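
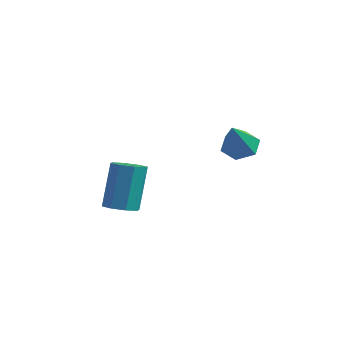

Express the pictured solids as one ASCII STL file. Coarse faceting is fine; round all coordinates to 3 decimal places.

solid 
facet normal 0.088 -0.355 -0.931
outer loop
vertex -1.895 -1.322 -2.018
vertex -2.486 -0.912 -2.23
vertex -1.745 -0.8 -2.203
endloop
endfacet
facet normal 0.961 -0.215 0.173
outer loop
vertex -1.895 -1.322 -2.018
vertex -1.745 -0.8 -2.203
vertex -2.083 -0.557 -0.017
endloop
endfacet
facet normal 0.961 -0.215 0.173
outer loop
vertex -2.083 -0.557 -0.017
vertex -1.745 -0.8 -2.203
vertex -1.933 -0.035 -0.203
endloop
endfacet
facet normal -0.088 0.357 0.930
outer loop
vertex -2.083 -0.557 -0.017
vertex -1.933 -0.035 -0.203
vertex -2.674 -0.148 -0.23
endloop
endfacet
facet normal 0.088 -0.357 -0.930
outer loop
vertex -1.745 -0.8 -2.203
vertex -2.486 -0.912 -2.23
vertex -2.029 -0.344 -2.405
endloop
endfacet
facet normal 0.865 0.491 -0.107
outer loop
vertex -1.745 -0.8 -2.203
vertex -2.029 -0.344 -2.405
vertex -1.933 -0.035 -0.203
endloop
endfacet
facet normal 0.864 0.491 -0.107
outer loop
vertex -1.933 -0.035 -0.203
vertex -2.029 -0.344 -2.405
vertex -2.217 0.421 -0.404
endloop
endfacet
facet normal -0.088 0.355 0.931
outer loop
vertex -1.933 -0.035 -0.203
vertex -2.217 0.421 -0.404
vertex -2.674 -0.148 -0.23
endloop
endfacet
facet normal 0.087 -0.357 -0.930
outer loop
vertex -2.029 -0.344 -2.405
vertex -2.486 -0.912 -2.23
vertex -2.581 -0.221 -2.504
endloop
endfacet
facet normal 0.261 0.910 -0.323
outer loop
vertex -2.029 -0.344 -2.405
vertex -2.581 -0.221 -2.504
vertex -2.217 0.421 -0.404
endloop
endfacet
facet normal 0.261 0.910 -0.323
outer loop
vertex -2.217 0.421 -0.404
vertex -2.581 -0.221 -2.504
vertex -2.769 0.544 -0.503
endloop
endfacet
facet normal -0.088 0.355 0.931
outer loop
vertex -2.217 0.421 -0.404
vertex -2.769 0.544 -0.503
vertex -2.674 -0.148 -0.23
endloop
endfacet
facet normal 0.088 -0.357 -0.930
outer loop
vertex -2.581 -0.221 -2.504
vertex -2.486 -0.912 -2.23
vertex -3.077 -0.503 -2.443
endloop
endfacet
facet normal -0.495 0.795 -0.350
outer loop
vertex -2.581 -0.221 -2.504
vertex -3.077 -0.503 -2.443
vertex -2.769 0.544 -0.503
endloop
endfacet
facet normal -0.495 0.795 -0.350
outer loop
vertex -2.769 0.544 -0.503
vertex -3.077 -0.503 -2.443
vertex -3.265 0.262 -0.442
endloop
endfacet
facet normal -0.087 0.355 0.931
outer loop
vertex -2.769 0.544 -0.503
vertex -3.265 0.262 -0.442
vertex -2.674 -0.148 -0.23
endloop
endfacet
facet normal 0.088 -0.357 -0.930
outer loop
vertex -3.077 -0.503 -2.443
vertex -2.486 -0.912 -2.23
vertex -3.227 -1.025 -2.257
endloop
endfacet
facet normal -0.961 0.215 -0.172
outer loop
vertex -3.077 -0.503 -2.443
vertex -3.227 -1.025 -2.257
vertex -3.265 0.262 -0.442
endloop
endfacet
facet normal -0.961 0.215 -0.173
outer loop
vertex -3.265 0.262 -0.442
vertex -3.227 -1.025 -2.257
vertex -3.415 -0.26 -0.257
endloop
endfacet
facet normal -0.088 0.355 0.931
outer loop
vertex -3.265 0.262 -0.442
vertex -3.415 -0.26 -0.257
vertex -2.674 -0.148 -0.23
endloop
endfacet
facet normal 0.088 -0.355 -0.931
outer loop
vertex -3.227 -1.025 -2.257
vertex -2.486 -0.912 -2.23
vertex -2.943 -1.481 -2.056
endloop
endfacet
facet normal -0.864 -0.491 0.107
outer loop
vertex -3.227 -1.025 -2.257
vertex -2.943 -1.481 -2.056
vertex -3.415 -0.26 -0.257
endloop
endfacet
facet normal -0.864 -0.491 0.107
outer loop
vertex -3.415 -0.26 -0.257
vertex -2.943 -1.481 -2.056
vertex -3.131 -0.716 -0.055
endloop
endfacet
facet normal -0.088 0.357 0.930
outer loop
vertex -3.415 -0.26 -0.257
vertex -3.131 -0.716 -0.055
vertex -2.674 -0.148 -0.23
endloop
endfacet
facet normal 0.088 -0.355 -0.931
outer loop
vertex -2.943 -1.481 -2.056
vertex -2.486 -0.912 -2.23
vertex -2.391 -1.604 -1.957
endloop
endfacet
facet normal -0.261 -0.910 0.323
outer loop
vertex -2.943 -1.481 -2.056
vertex -2.391 -1.604 -1.957
vertex -3.131 -0.716 -0.055
endloop
endfacet
facet normal -0.261 -0.910 0.323
outer loop
vertex -3.131 -0.716 -0.055
vertex -2.391 -1.604 -1.957
vertex -2.579 -0.839 0.044
endloop
endfacet
facet normal -0.087 0.357 0.930
outer loop
vertex -3.131 -0.716 -0.055
vertex -2.579 -0.839 0.044
vertex -2.674 -0.148 -0.23
endloop
endfacet
facet normal 0.087 -0.355 -0.931
outer loop
vertex -2.391 -1.604 -1.957
vertex -2.486 -0.912 -2.23
vertex -1.895 -1.322 -2.018
endloop
endfacet
facet normal 0.495 -0.795 0.350
outer loop
vertex -2.391 -1.604 -1.957
vertex -1.895 -1.322 -2.018
vertex -2.579 -0.839 0.044
endloop
endfacet
facet normal 0.495 -0.795 0.350
outer loop
vertex -2.579 -0.839 0.044
vertex -1.895 -1.322 -2.018
vertex -2.083 -0.557 -0.017
endloop
endfacet
facet normal -0.088 0.357 0.930
outer loop
vertex -2.579 -0.839 0.044
vertex -2.083 -0.557 -0.017
vertex -2.674 -0.148 -0.23
endloop
endfacet
facet normal -0.217 0.599 -0.771
outer loop
vertex 2.894 0.39 1.688
vertex 2.167 0.443 1.934
vertex 2.694 0.949 2.179
endloop
endfacet
facet normal 0.957 0.107 0.269
outer loop
vertex 2.894 0.39 1.688
vertex 2.694 0.949 2.179
vertex 2.553 -0.623 3.306
endloop
endfacet
facet normal -0.217 0.599 -0.771
outer loop
vertex 2.694 0.949 2.179
vertex 2.167 0.443 1.934
vertex 1.966 1.002 2.425
endloop
endfacet
facet normal 0.305 0.537 0.787
outer loop
vertex 2.694 0.949 2.179
vertex 1.966 1.002 2.425
vertex 2.553 -0.623 3.306
endloop
endfacet
facet normal -0.217 0.599 -0.771
outer loop
vertex 1.966 1.002 2.425
vertex 2.167 0.443 1.934
vertex 1.439 0.497 2.181
endloop
endfacet
facet normal -0.575 0.219 0.788
outer loop
vertex 1.966 1.002 2.425
vertex 1.439 0.497 2.181
vertex 2.553 -0.623 3.306
endloop
endfacet
facet normal -0.217 0.599 -0.771
outer loop
vertex 1.439 0.497 2.181
vertex 2.167 0.443 1.934
vertex 1.639 -0.062 1.69
endloop
endfacet
facet normal -0.805 -0.527 0.272
outer loop
vertex 1.439 0.497 2.181
vertex 1.639 -0.062 1.69
vertex 2.553 -0.623 3.306
endloop
endfacet
facet normal -0.218 0.600 -0.770
outer loop
vertex 1.639 -0.062 1.69
vertex 2.167 0.443 1.934
vertex 2.367 -0.115 1.443
endloop
endfacet
facet normal -0.153 -0.957 -0.246
outer loop
vertex 1.639 -0.062 1.69
vertex 2.367 -0.115 1.443
vertex 2.553 -0.623 3.306
endloop
endfacet
facet normal -0.217 0.600 -0.770
outer loop
vertex 2.367 -0.115 1.443
vertex 2.167 0.443 1.934
vertex 2.894 0.39 1.688
endloop
endfacet
facet normal 0.728 -0.640 -0.247
outer loop
vertex 2.367 -0.115 1.443
vertex 2.894 0.39 1.688
vertex 2.553 -0.623 3.306
endloop
endfacet

endsolid


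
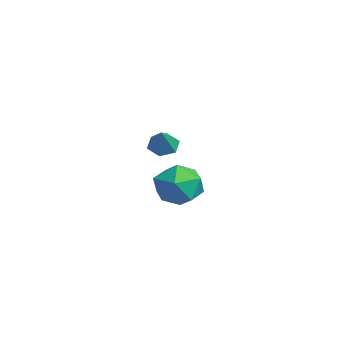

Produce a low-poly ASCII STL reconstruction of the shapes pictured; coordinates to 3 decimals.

solid 
facet normal -0.644 0.230 -0.730
outer loop
vertex 1.614 0.369 -0.575
vertex 1.237 0.617 -0.164
vertex 1.664 0.96 -0.433
endloop
endfacet
facet normal 0.957 -0.011 -0.291
outer loop
vertex 1.614 0.369 -0.575
vertex 1.664 0.96 -0.433
vertex 2.003 0.343 0.704
endloop
endfacet
facet normal -0.644 0.230 -0.730
outer loop
vertex 1.664 0.96 -0.433
vertex 1.237 0.617 -0.164
vertex 1.287 1.208 -0.022
endloop
endfacet
facet normal 0.674 0.715 0.187
outer loop
vertex 1.664 0.96 -0.433
vertex 1.287 1.208 -0.022
vertex 2.003 0.343 0.704
endloop
endfacet
facet normal -0.643 0.230 -0.730
outer loop
vertex 1.287 1.208 -0.022
vertex 1.237 0.617 -0.164
vertex 0.86 0.864 0.246
endloop
endfacet
facet normal -0.023 0.632 0.775
outer loop
vertex 1.287 1.208 -0.022
vertex 0.86 0.864 0.246
vertex 2.003 0.343 0.704
endloop
endfacet
facet normal -0.643 0.230 -0.730
outer loop
vertex 0.86 0.864 0.246
vertex 1.237 0.617 -0.164
vertex 0.81 0.273 0.104
endloop
endfacet
facet normal -0.434 -0.176 0.884
outer loop
vertex 0.86 0.864 0.246
vertex 0.81 0.273 0.104
vertex 2.003 0.343 0.704
endloop
endfacet
facet normal -0.644 0.231 -0.730
outer loop
vertex 0.81 0.273 0.104
vertex 1.237 0.617 -0.164
vertex 1.187 0.025 -0.307
endloop
endfacet
facet normal -0.151 -0.902 0.405
outer loop
vertex 0.81 0.273 0.104
vertex 1.187 0.025 -0.307
vertex 2.003 0.343 0.704
endloop
endfacet
facet normal -0.644 0.231 -0.730
outer loop
vertex 1.187 0.025 -0.307
vertex 1.237 0.617 -0.164
vertex 1.614 0.369 -0.575
endloop
endfacet
facet normal 0.545 -0.818 -0.182
outer loop
vertex 1.187 0.025 -0.307
vertex 1.614 0.369 -0.575
vertex 2.003 0.343 0.704
endloop
endfacet
facet normal -0.514 0.849 -0.121
outer loop
vertex -3.282 3.429 -4.413
vertex -4.271 2.829 -4.421
vertex -3.845 3.229 -3.423
endloop
endfacet
facet normal 0.087 0.966 0.245
outer loop
vertex -3.282 3.429 -4.413
vertex -3.845 3.229 -3.423
vertex -2.693 3.135 -3.463
endloop
endfacet
facet normal 0.636 0.755 -0.161
outer loop
vertex -3.282 3.429 -4.413
vertex -2.693 3.135 -3.463
vertex -2.407 2.676 -4.485
endloop
endfacet
facet normal 0.373 0.508 -0.777
outer loop
vertex -3.282 3.429 -4.413
vertex -2.407 2.676 -4.485
vertex -3.382 2.487 -5.077
endloop
endfacet
facet normal -0.337 0.566 -0.752
outer loop
vertex -3.282 3.429 -4.413
vertex -3.382 2.487 -5.077
vertex -4.271 2.829 -4.421
endloop
endfacet
facet normal 0.074 0.555 0.828
outer loop
vertex -2.693 3.135 -3.463
vertex -3.845 3.229 -3.423
vertex -3.318 2.353 -2.883
endloop
endfacet
facet normal -0.900 0.367 0.237
outer loop
vertex -3.845 3.229 -3.423
vertex -4.271 2.829 -4.421
vertex -4.293 2.164 -3.475
endloop
endfacet
facet normal -0.614 -0.091 -0.784
outer loop
vertex -4.271 2.829 -4.421
vertex -3.382 2.487 -5.077
vertex -4.007 1.705 -4.497
endloop
endfacet
facet normal 0.536 -0.185 -0.824
outer loop
vertex -3.382 2.487 -5.077
vertex -2.407 2.676 -4.485
vertex -2.855 1.611 -4.537
endloop
endfacet
facet normal 0.961 0.214 0.173
outer loop
vertex -2.407 2.676 -4.485
vertex -2.693 3.135 -3.463
vertex -2.429 2.011 -3.539
endloop
endfacet
facet normal -0.373 -0.508 0.777
outer loop
vertex -3.418 1.411 -3.547
vertex -3.318 2.353 -2.883
vertex -4.293 2.164 -3.475
endloop
endfacet
facet normal -0.636 -0.755 0.161
outer loop
vertex -3.418 1.411 -3.547
vertex -4.293 2.164 -3.475
vertex -4.007 1.705 -4.497
endloop
endfacet
facet normal -0.087 -0.966 -0.245
outer loop
vertex -3.418 1.411 -3.547
vertex -4.007 1.705 -4.497
vertex -2.855 1.611 -4.537
endloop
endfacet
facet normal 0.514 -0.849 0.121
outer loop
vertex -3.418 1.411 -3.547
vertex -2.855 1.611 -4.537
vertex -2.429 2.011 -3.539
endloop
endfacet
facet normal 0.337 -0.566 0.752
outer loop
vertex -3.418 1.411 -3.547
vertex -2.429 2.011 -3.539
vertex -3.318 2.353 -2.883
endloop
endfacet
facet normal -0.536 0.185 0.824
outer loop
vertex -4.293 2.164 -3.475
vertex -3.318 2.353 -2.883
vertex -3.845 3.229 -3.423
endloop
endfacet
facet normal -0.961 -0.214 -0.173
outer loop
vertex -4.007 1.705 -4.497
vertex -4.293 2.164 -3.475
vertex -4.271 2.829 -4.421
endloop
endfacet
facet normal -0.074 -0.555 -0.828
outer loop
vertex -2.855 1.611 -4.537
vertex -4.007 1.705 -4.497
vertex -3.382 2.487 -5.077
endloop
endfacet
facet normal 0.900 -0.367 -0.237
outer loop
vertex -2.429 2.011 -3.539
vertex -2.855 1.611 -4.537
vertex -2.407 2.676 -4.485
endloop
endfacet
facet normal 0.614 0.091 0.784
outer loop
vertex -3.318 2.353 -2.883
vertex -2.429 2.011 -3.539
vertex -2.693 3.135 -3.463
endloop
endfacet

endsolid


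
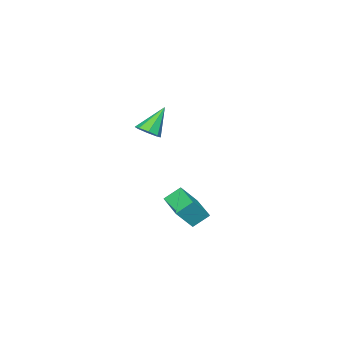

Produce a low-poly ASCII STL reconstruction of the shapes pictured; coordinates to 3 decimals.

solid 
facet normal 0.573 -0.139 -0.808
outer loop
vertex 4.234 2.127 3.074
vertex 3.663 2.196 2.657
vertex 4.146 2.642 2.923
endloop
endfacet
facet normal 0.557 0.320 0.766
outer loop
vertex 4.234 2.127 3.074
vertex 4.146 2.642 2.923
vertex 2.637 2.444 4.103
endloop
endfacet
facet normal 0.573 -0.139 -0.808
outer loop
vertex 4.146 2.642 2.923
vertex 3.663 2.196 2.657
vertex 3.776 2.895 2.617
endloop
endfacet
facet normal 0.230 0.868 0.440
outer loop
vertex 4.146 2.642 2.923
vertex 3.776 2.895 2.617
vertex 2.637 2.444 4.103
endloop
endfacet
facet normal 0.573 -0.139 -0.808
outer loop
vertex 3.776 2.895 2.617
vertex 3.663 2.196 2.657
vertex 3.339 2.739 2.334
endloop
endfacet
facet normal -0.347 0.938 0.019
outer loop
vertex 3.776 2.895 2.617
vertex 3.339 2.739 2.334
vertex 2.637 2.444 4.103
endloop
endfacet
facet normal 0.573 -0.138 -0.808
outer loop
vertex 3.339 2.739 2.334
vertex 3.663 2.196 2.657
vertex 3.092 2.264 2.24
endloop
endfacet
facet normal -0.837 0.485 -0.251
outer loop
vertex 3.339 2.739 2.334
vertex 3.092 2.264 2.24
vertex 2.637 2.444 4.103
endloop
endfacet
facet normal 0.573 -0.140 -0.807
outer loop
vertex 3.092 2.264 2.24
vertex 3.663 2.196 2.657
vertex 3.179 1.749 2.391
endloop
endfacet
facet normal -0.952 -0.223 -0.211
outer loop
vertex 3.092 2.264 2.24
vertex 3.179 1.749 2.391
vertex 2.637 2.444 4.103
endloop
endfacet
facet normal 0.572 -0.139 -0.808
outer loop
vertex 3.179 1.749 2.391
vertex 3.663 2.196 2.657
vertex 3.55 1.496 2.697
endloop
endfacet
facet normal -0.623 -0.773 0.117
outer loop
vertex 3.179 1.749 2.391
vertex 3.55 1.496 2.697
vertex 2.637 2.444 4.103
endloop
endfacet
facet normal 0.574 -0.139 -0.807
outer loop
vertex 3.55 1.496 2.697
vertex 3.663 2.196 2.657
vertex 3.986 1.653 2.98
endloop
endfacet
facet normal -0.046 -0.842 0.538
outer loop
vertex 3.55 1.496 2.697
vertex 3.986 1.653 2.98
vertex 2.637 2.444 4.103
endloop
endfacet
facet normal 0.573 -0.140 -0.808
outer loop
vertex 3.986 1.653 2.98
vertex 3.663 2.196 2.657
vertex 4.234 2.127 3.074
endloop
endfacet
facet normal 0.442 -0.391 0.807
outer loop
vertex 3.986 1.653 2.98
vertex 4.234 2.127 3.074
vertex 2.637 2.444 4.103
endloop
endfacet
facet normal -0.583 0.508 0.634
outer loop
vertex 0.871 2.057 -1.996
vertex 1.845 3.593 -2.332
vertex -0.064 2.401 -3.131
endloop
endfacet
facet normal -0.526 -0.831 0.182
outer loop
vertex 0.595 1.827 -3.848
vertex 0.871 2.057 -1.996
vertex -0.064 2.401 -3.131
endloop
endfacet
facet normal -0.583 0.508 0.634
outer loop
vertex -0.064 2.401 -3.131
vertex 1.845 3.593 -2.332
vertex 0.91 3.938 -3.467
endloop
endfacet
facet normal -0.619 0.228 -0.752
outer loop
vertex 0.91 3.938 -3.467
vertex 0.595 1.827 -3.848
vertex -0.064 2.401 -3.131
endloop
endfacet
facet normal 0.619 -0.228 0.752
outer loop
vertex 0.871 2.057 -1.996
vertex 2.504 3.019 -3.049
vertex 1.845 3.593 -2.332
endloop
endfacet
facet normal -0.527 -0.830 0.182
outer loop
vertex 1.53 1.482 -2.713
vertex 0.871 2.057 -1.996
vertex 0.595 1.827 -3.848
endloop
endfacet
facet normal 0.619 -0.228 0.752
outer loop
vertex 1.53 1.482 -2.713
vertex 2.504 3.019 -3.049
vertex 0.871 2.057 -1.996
endloop
endfacet
facet normal 0.526 0.831 -0.181
outer loop
vertex 1.845 3.593 -2.332
vertex 2.504 3.019 -3.049
vertex 0.91 3.938 -3.467
endloop
endfacet
facet normal -0.619 0.228 -0.752
outer loop
vertex 1.569 3.363 -4.184
vertex 0.595 1.827 -3.848
vertex 0.91 3.938 -3.467
endloop
endfacet
facet normal 0.527 0.830 -0.182
outer loop
vertex 0.91 3.938 -3.467
vertex 2.504 3.019 -3.049
vertex 1.569 3.363 -4.184
endloop
endfacet
facet normal 0.583 -0.508 -0.634
outer loop
vertex 1.569 3.363 -4.184
vertex 1.53 1.482 -2.713
vertex 0.595 1.827 -3.848
endloop
endfacet
facet normal 0.583 -0.508 -0.634
outer loop
vertex 2.504 3.019 -3.049
vertex 1.53 1.482 -2.713
vertex 1.569 3.363 -4.184
endloop
endfacet

endsolid


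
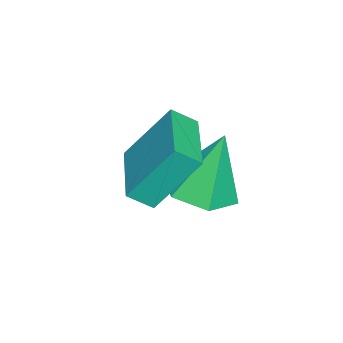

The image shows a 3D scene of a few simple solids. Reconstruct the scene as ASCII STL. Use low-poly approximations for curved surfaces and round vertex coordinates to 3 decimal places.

solid 
facet normal 0.145 -0.247 -0.958
outer loop
vertex -0.821 -3.031 0.125
vertex -1.714 -2.525 -0.14
vertex -0.791 -2.004 -0.135
endloop
endfacet
facet normal 0.853 0.105 0.512
outer loop
vertex -0.821 -3.031 0.125
vertex -0.791 -2.004 -0.135
vertex -2.026 -1.995 1.92
endloop
endfacet
facet normal 0.144 -0.247 -0.958
outer loop
vertex -0.791 -2.004 -0.135
vertex -1.714 -2.525 -0.14
vertex -1.685 -1.498 -0.4
endloop
endfacet
facet normal 0.420 0.873 0.249
outer loop
vertex -0.791 -2.004 -0.135
vertex -1.685 -1.498 -0.4
vertex -2.026 -1.995 1.92
endloop
endfacet
facet normal 0.145 -0.247 -0.958
outer loop
vertex -1.685 -1.498 -0.4
vertex -1.714 -2.525 -0.14
vertex -2.607 -2.02 -0.405
endloop
endfacet
facet normal -0.490 0.864 0.113
outer loop
vertex -1.685 -1.498 -0.4
vertex -2.607 -2.02 -0.405
vertex -2.026 -1.995 1.92
endloop
endfacet
facet normal 0.145 -0.247 -0.958
outer loop
vertex -2.607 -2.02 -0.405
vertex -1.714 -2.525 -0.14
vertex -2.637 -3.047 -0.145
endloop
endfacet
facet normal -0.967 0.089 0.241
outer loop
vertex -2.607 -2.02 -0.405
vertex -2.637 -3.047 -0.145
vertex -2.026 -1.995 1.92
endloop
endfacet
facet normal 0.145 -0.247 -0.958
outer loop
vertex -2.637 -3.047 -0.145
vertex -1.714 -2.525 -0.14
vertex -1.744 -3.553 0.12
endloop
endfacet
facet normal -0.534 -0.679 0.504
outer loop
vertex -2.637 -3.047 -0.145
vertex -1.744 -3.553 0.12
vertex -2.026 -1.995 1.92
endloop
endfacet
facet normal 0.145 -0.247 -0.958
outer loop
vertex -1.744 -3.553 0.12
vertex -1.714 -2.525 -0.14
vertex -0.821 -3.031 0.125
endloop
endfacet
facet normal 0.376 -0.671 0.639
outer loop
vertex -1.744 -3.553 0.12
vertex -0.821 -3.031 0.125
vertex -2.026 -1.995 1.92
endloop
endfacet
facet normal -0.929 -0.370 0.001
outer loop
vertex -0.75 -3.011 3.579
vertex -1.0 -2.385 3.094
vertex -0.317 -4.102 1.948
endloop
endfacet
facet normal 0.301 -0.754 0.584
outer loop
vertex 1.56 -3.355 1.946
vertex -0.75 -3.011 3.579
vertex -0.317 -4.102 1.948
endloop
endfacet
facet normal -0.929 -0.370 0.001
outer loop
vertex -0.317 -4.102 1.948
vertex -1.0 -2.385 3.094
vertex -0.567 -3.477 1.463
endloop
endfacet
facet normal 0.215 -0.543 -0.811
outer loop
vertex -0.567 -3.477 1.463
vertex 1.56 -3.355 1.946
vertex -0.317 -4.102 1.948
endloop
endfacet
facet normal -0.215 0.543 0.812
outer loop
vertex -0.75 -3.011 3.579
vertex 0.877 -1.638 3.092
vertex -1.0 -2.385 3.094
endloop
endfacet
facet normal 0.301 -0.754 0.584
outer loop
vertex 1.127 -2.263 3.577
vertex -0.75 -3.011 3.579
vertex 1.56 -3.355 1.946
endloop
endfacet
facet normal -0.216 0.543 0.811
outer loop
vertex 1.127 -2.263 3.577
vertex 0.877 -1.638 3.092
vertex -0.75 -3.011 3.579
endloop
endfacet
facet normal -0.301 0.754 -0.584
outer loop
vertex -1.0 -2.385 3.094
vertex 0.877 -1.638 3.092
vertex -0.567 -3.477 1.463
endloop
endfacet
facet normal 0.215 -0.543 -0.812
outer loop
vertex 1.31 -2.729 1.461
vertex 1.56 -3.355 1.946
vertex -0.567 -3.477 1.463
endloop
endfacet
facet normal -0.301 0.754 -0.584
outer loop
vertex -0.567 -3.477 1.463
vertex 0.877 -1.638 3.092
vertex 1.31 -2.729 1.461
endloop
endfacet
facet normal 0.929 0.370 -0.001
outer loop
vertex 1.31 -2.729 1.461
vertex 1.127 -2.263 3.577
vertex 1.56 -3.355 1.946
endloop
endfacet
facet normal 0.929 0.371 -0.001
outer loop
vertex 0.877 -1.638 3.092
vertex 1.127 -2.263 3.577
vertex 1.31 -2.729 1.461
endloop
endfacet

endsolid


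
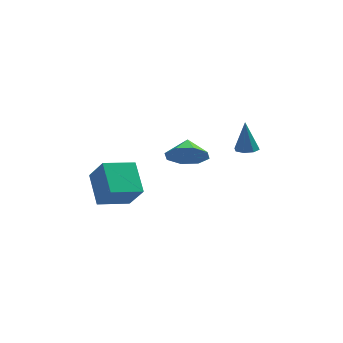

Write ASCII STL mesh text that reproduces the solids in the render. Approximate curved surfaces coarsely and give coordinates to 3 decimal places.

solid 
facet normal -0.363 0.435 -0.824
outer loop
vertex -3.799 4.872 -2.988
vertex -2.243 5.318 -3.438
vertex -3.614 3.315 -3.892
endloop
endfacet
facet normal -0.926 -0.265 0.268
outer loop
vertex -3.037 2.622 -2.582
vertex -3.799 4.872 -2.988
vertex -3.614 3.315 -3.892
endloop
endfacet
facet normal -0.363 0.435 -0.824
outer loop
vertex -3.614 3.315 -3.892
vertex -2.243 5.318 -3.438
vertex -2.058 3.761 -4.342
endloop
endfacet
facet normal 0.102 -0.860 -0.500
outer loop
vertex -2.058 3.761 -4.342
vertex -3.037 2.622 -2.582
vertex -3.614 3.315 -3.892
endloop
endfacet
facet normal -0.102 0.860 0.500
outer loop
vertex -3.799 4.872 -2.988
vertex -1.666 4.625 -2.128
vertex -2.243 5.318 -3.438
endloop
endfacet
facet normal -0.926 -0.265 0.268
outer loop
vertex -3.222 4.179 -1.678
vertex -3.799 4.872 -2.988
vertex -3.037 2.622 -2.582
endloop
endfacet
facet normal -0.102 0.860 0.500
outer loop
vertex -3.222 4.179 -1.678
vertex -1.666 4.625 -2.128
vertex -3.799 4.872 -2.988
endloop
endfacet
facet normal 0.926 0.265 -0.268
outer loop
vertex -2.243 5.318 -3.438
vertex -1.666 4.625 -2.128
vertex -2.058 3.761 -4.342
endloop
endfacet
facet normal 0.102 -0.860 -0.500
outer loop
vertex -1.481 3.068 -3.032
vertex -3.037 2.622 -2.582
vertex -2.058 3.761 -4.342
endloop
endfacet
facet normal 0.926 0.265 -0.268
outer loop
vertex -2.058 3.761 -4.342
vertex -1.666 4.625 -2.128
vertex -1.481 3.068 -3.032
endloop
endfacet
facet normal 0.363 -0.435 0.824
outer loop
vertex -1.481 3.068 -3.032
vertex -3.222 4.179 -1.678
vertex -3.037 2.622 -2.582
endloop
endfacet
facet normal 0.363 -0.435 0.824
outer loop
vertex -1.666 4.625 -2.128
vertex -3.222 4.179 -1.678
vertex -1.481 3.068 -3.032
endloop
endfacet
facet normal 0.024 -0.251 -0.968
outer loop
vertex 3.815 2.852 -0.499
vertex 3.28 3.089 -0.574
vertex 3.834 3.289 -0.612
endloop
endfacet
facet normal 0.937 0.048 0.345
outer loop
vertex 3.815 2.852 -0.499
vertex 3.834 3.289 -0.612
vertex 3.24 3.491 0.974
endloop
endfacet
facet normal 0.024 -0.250 -0.968
outer loop
vertex 3.834 3.289 -0.612
vertex 3.28 3.089 -0.574
vertex 3.529 3.609 -0.702
endloop
endfacet
facet normal 0.689 0.704 0.168
outer loop
vertex 3.834 3.289 -0.612
vertex 3.529 3.609 -0.702
vertex 3.24 3.491 0.974
endloop
endfacet
facet normal 0.025 -0.250 -0.968
outer loop
vertex 3.529 3.609 -0.702
vertex 3.28 3.089 -0.574
vertex 3.078 3.625 -0.718
endloop
endfacet
facet normal 0.033 0.997 0.076
outer loop
vertex 3.529 3.609 -0.702
vertex 3.078 3.625 -0.718
vertex 3.24 3.491 0.974
endloop
endfacet
facet normal 0.024 -0.251 -0.968
outer loop
vertex 3.078 3.625 -0.718
vertex 3.28 3.089 -0.574
vertex 2.745 3.327 -0.649
endloop
endfacet
facet normal -0.648 0.752 0.122
outer loop
vertex 3.078 3.625 -0.718
vertex 2.745 3.327 -0.649
vertex 3.24 3.491 0.974
endloop
endfacet
facet normal 0.025 -0.249 -0.968
outer loop
vertex 2.745 3.327 -0.649
vertex 3.28 3.089 -0.574
vertex 2.726 2.89 -0.537
endloop
endfacet
facet normal -0.953 0.113 0.279
outer loop
vertex 2.745 3.327 -0.649
vertex 2.726 2.89 -0.537
vertex 3.24 3.491 0.974
endloop
endfacet
facet normal 0.025 -0.251 -0.968
outer loop
vertex 2.726 2.89 -0.537
vertex 3.28 3.089 -0.574
vertex 3.031 2.57 -0.446
endloop
endfacet
facet normal -0.705 -0.543 0.456
outer loop
vertex 2.726 2.89 -0.537
vertex 3.031 2.57 -0.446
vertex 3.24 3.491 0.974
endloop
endfacet
facet normal 0.025 -0.251 -0.968
outer loop
vertex 3.031 2.57 -0.446
vertex 3.28 3.089 -0.574
vertex 3.482 2.554 -0.43
endloop
endfacet
facet normal -0.049 -0.835 0.549
outer loop
vertex 3.031 2.57 -0.446
vertex 3.482 2.554 -0.43
vertex 3.24 3.491 0.974
endloop
endfacet
facet normal 0.024 -0.251 -0.968
outer loop
vertex 3.482 2.554 -0.43
vertex 3.28 3.089 -0.574
vertex 3.815 2.852 -0.499
endloop
endfacet
facet normal 0.632 -0.590 0.503
outer loop
vertex 3.482 2.554 -0.43
vertex 3.815 2.852 -0.499
vertex 3.24 3.491 0.974
endloop
endfacet
facet normal -0.149 -0.874 -0.462
outer loop
vertex 0.827 1.67 -0.29
vertex 0.265 1.343 0.509
vertex 0.062 1.842 -0.369
endloop
endfacet
facet normal 0.239 0.917 -0.320
outer loop
vertex 0.827 1.67 -0.29
vertex 0.062 1.842 -0.369
vertex 0.415 2.217 0.971
endloop
endfacet
facet normal -0.150 -0.874 -0.462
outer loop
vertex 0.062 1.842 -0.369
vertex 0.265 1.343 0.509
vertex -0.584 1.722 0.067
endloop
endfacet
facet normal -0.298 0.937 -0.184
outer loop
vertex 0.062 1.842 -0.369
vertex -0.584 1.722 0.067
vertex 0.415 2.217 0.971
endloop
endfacet
facet normal -0.149 -0.874 -0.463
outer loop
vertex -0.584 1.722 0.067
vertex 0.265 1.343 0.509
vertex -0.733 1.38 0.761
endloop
endfacet
facet normal -0.600 0.761 0.246
outer loop
vertex -0.584 1.722 0.067
vertex -0.733 1.38 0.761
vertex 0.415 2.217 0.971
endloop
endfacet
facet normal -0.149 -0.874 -0.462
outer loop
vertex -0.733 1.38 0.761
vertex 0.265 1.343 0.509
vertex -0.296 1.016 1.308
endloop
endfacet
facet normal -0.490 0.492 0.719
outer loop
vertex -0.733 1.38 0.761
vertex -0.296 1.016 1.308
vertex 0.415 2.217 0.971
endloop
endfacet
facet normal -0.149 -0.874 -0.463
outer loop
vertex -0.296 1.016 1.308
vertex 0.265 1.343 0.509
vertex 0.469 0.844 1.386
endloop
endfacet
facet normal -0.033 0.288 0.957
outer loop
vertex -0.296 1.016 1.308
vertex 0.469 0.844 1.386
vertex 0.415 2.217 0.971
endloop
endfacet
facet normal -0.149 -0.874 -0.463
outer loop
vertex 0.469 0.844 1.386
vertex 0.265 1.343 0.509
vertex 1.115 0.964 0.951
endloop
endfacet
facet normal 0.503 0.268 0.821
outer loop
vertex 0.469 0.844 1.386
vertex 1.115 0.964 0.951
vertex 0.415 2.217 0.971
endloop
endfacet
facet normal -0.150 -0.874 -0.462
outer loop
vertex 1.115 0.964 0.951
vertex 0.265 1.343 0.509
vertex 1.263 1.306 0.256
endloop
endfacet
facet normal 0.806 0.444 0.390
outer loop
vertex 1.115 0.964 0.951
vertex 1.263 1.306 0.256
vertex 0.415 2.217 0.971
endloop
endfacet
facet normal -0.150 -0.874 -0.463
outer loop
vertex 1.263 1.306 0.256
vertex 0.265 1.343 0.509
vertex 0.827 1.67 -0.29
endloop
endfacet
facet normal 0.697 0.713 -0.081
outer loop
vertex 1.263 1.306 0.256
vertex 0.827 1.67 -0.29
vertex 0.415 2.217 0.971
endloop
endfacet

endsolid


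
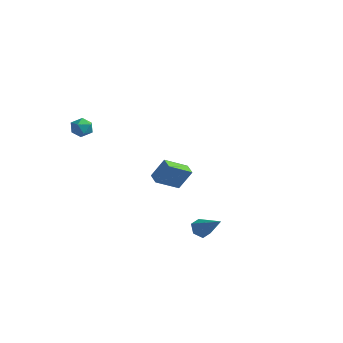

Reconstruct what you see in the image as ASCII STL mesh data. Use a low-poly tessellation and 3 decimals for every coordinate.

solid 
facet normal -0.412 -0.304 -0.859
outer loop
vertex -3.793 2.449 -3.624
vertex -4.494 2.824 -3.42
vertex -3.284 3.796 -4.345
endloop
endfacet
facet normal 0.854 -0.456 -0.249
outer loop
vertex -2.686 4.236 -3.1
vertex -3.793 2.449 -3.624
vertex -3.284 3.796 -4.345
endloop
endfacet
facet normal -0.412 -0.304 -0.859
outer loop
vertex -3.284 3.796 -4.345
vertex -4.494 2.824 -3.42
vertex -3.985 4.17 -4.141
endloop
endfacet
facet normal 0.316 0.837 -0.447
outer loop
vertex -3.985 4.17 -4.141
vertex -2.686 4.236 -3.1
vertex -3.284 3.796 -4.345
endloop
endfacet
facet normal -0.317 -0.836 0.448
outer loop
vertex -3.793 2.449 -3.624
vertex -3.896 3.264 -2.175
vertex -4.494 2.824 -3.42
endloop
endfacet
facet normal 0.854 -0.456 -0.249
outer loop
vertex -3.195 2.89 -2.379
vertex -3.793 2.449 -3.624
vertex -2.686 4.236 -3.1
endloop
endfacet
facet normal -0.316 -0.836 0.448
outer loop
vertex -3.195 2.89 -2.379
vertex -3.896 3.264 -2.175
vertex -3.793 2.449 -3.624
endloop
endfacet
facet normal -0.854 0.456 0.249
outer loop
vertex -4.494 2.824 -3.42
vertex -3.896 3.264 -2.175
vertex -3.985 4.17 -4.141
endloop
endfacet
facet normal 0.317 0.836 -0.448
outer loop
vertex -3.387 4.611 -2.896
vertex -2.686 4.236 -3.1
vertex -3.985 4.17 -4.141
endloop
endfacet
facet normal -0.854 0.456 0.249
outer loop
vertex -3.985 4.17 -4.141
vertex -3.896 3.264 -2.175
vertex -3.387 4.611 -2.896
endloop
endfacet
facet normal 0.413 0.304 0.859
outer loop
vertex -3.387 4.611 -2.896
vertex -3.195 2.89 -2.379
vertex -2.686 4.236 -3.1
endloop
endfacet
facet normal 0.412 0.304 0.859
outer loop
vertex -3.896 3.264 -2.175
vertex -3.195 2.89 -2.379
vertex -3.387 4.611 -2.896
endloop
endfacet
facet normal -0.826 0.050 -0.561
outer loop
vertex 3.05 -1.217 -4.509
vertex 2.717 -1.017 -4.001
vertex 3.003 -0.591 -4.384
endloop
endfacet
facet normal 0.782 0.178 -0.598
outer loop
vertex 3.05 -1.217 -4.509
vertex 3.003 -0.591 -4.384
vertex 4.163 -1.103 -3.019
endloop
endfacet
facet normal -0.826 0.050 -0.561
outer loop
vertex 3.003 -0.591 -4.384
vertex 2.717 -1.017 -4.001
vertex 2.67 -0.391 -3.876
endloop
endfacet
facet normal 0.454 0.889 -0.052
outer loop
vertex 3.003 -0.591 -4.384
vertex 2.67 -0.391 -3.876
vertex 4.163 -1.103 -3.019
endloop
endfacet
facet normal -0.827 0.050 -0.561
outer loop
vertex 2.67 -0.391 -3.876
vertex 2.717 -1.017 -4.001
vertex 2.384 -0.816 -3.492
endloop
endfacet
facet normal -0.077 0.697 0.713
outer loop
vertex 2.67 -0.391 -3.876
vertex 2.384 -0.816 -3.492
vertex 4.163 -1.103 -3.019
endloop
endfacet
facet normal -0.827 0.050 -0.561
outer loop
vertex 2.384 -0.816 -3.492
vertex 2.717 -1.017 -4.001
vertex 2.431 -1.442 -3.617
endloop
endfacet
facet normal -0.283 -0.208 0.936
outer loop
vertex 2.384 -0.816 -3.492
vertex 2.431 -1.442 -3.617
vertex 4.163 -1.103 -3.019
endloop
endfacet
facet normal -0.827 0.050 -0.561
outer loop
vertex 2.431 -1.442 -3.617
vertex 2.717 -1.017 -4.001
vertex 2.764 -1.643 -4.126
endloop
endfacet
facet normal 0.045 -0.919 0.392
outer loop
vertex 2.431 -1.442 -3.617
vertex 2.764 -1.643 -4.126
vertex 4.163 -1.103 -3.019
endloop
endfacet
facet normal -0.826 0.050 -0.561
outer loop
vertex 2.764 -1.643 -4.126
vertex 2.717 -1.017 -4.001
vertex 3.05 -1.217 -4.509
endloop
endfacet
facet normal 0.577 -0.725 -0.376
outer loop
vertex 2.764 -1.643 -4.126
vertex 3.05 -1.217 -4.509
vertex 4.163 -1.103 -3.019
endloop
endfacet
facet normal -0.391 0.920 0.014
outer loop
vertex -3.506 -3.09 1.933
vertex -3.814 -3.23 2.527
vertex -3.185 -2.963 2.523
endloop
endfacet
facet normal 0.236 0.915 -0.326
outer loop
vertex -3.506 -3.09 1.933
vertex -3.185 -2.963 2.523
vertex -2.842 -3.238 1.999
endloop
endfacet
facet normal 0.188 0.455 -0.870
outer loop
vertex -3.506 -3.09 1.933
vertex -2.842 -3.238 1.999
vertex -3.26 -3.675 1.68
endloop
endfacet
facet normal -0.469 0.177 -0.865
outer loop
vertex -3.506 -3.09 1.933
vertex -3.26 -3.675 1.68
vertex -3.86 -3.67 2.006
endloop
endfacet
facet normal -0.826 0.464 -0.319
outer loop
vertex -3.506 -3.09 1.933
vertex -3.86 -3.67 2.006
vertex -3.814 -3.23 2.527
endloop
endfacet
facet normal 0.731 0.670 0.127
outer loop
vertex -2.842 -3.238 1.999
vertex -3.185 -2.963 2.523
vertex -2.74 -3.47 2.634
endloop
endfacet
facet normal -0.283 0.678 0.678
outer loop
vertex -3.185 -2.963 2.523
vertex -3.814 -3.23 2.527
vertex -3.34 -3.465 2.96
endloop
endfacet
facet normal -0.989 -0.059 0.137
outer loop
vertex -3.814 -3.23 2.527
vertex -3.86 -3.67 2.006
vertex -3.758 -3.902 2.641
endloop
endfacet
facet normal -0.410 -0.523 -0.747
outer loop
vertex -3.86 -3.67 2.006
vertex -3.26 -3.675 1.68
vertex -3.415 -4.177 2.117
endloop
endfacet
facet normal 0.652 -0.074 -0.754
outer loop
vertex -3.26 -3.675 1.68
vertex -2.842 -3.238 1.999
vertex -2.786 -3.91 2.113
endloop
endfacet
facet normal 0.469 -0.177 0.865
outer loop
vertex -3.094 -4.05 2.707
vertex -2.74 -3.47 2.634
vertex -3.34 -3.465 2.96
endloop
endfacet
facet normal -0.188 -0.455 0.870
outer loop
vertex -3.094 -4.05 2.707
vertex -3.34 -3.465 2.96
vertex -3.758 -3.902 2.641
endloop
endfacet
facet normal -0.236 -0.915 0.326
outer loop
vertex -3.094 -4.05 2.707
vertex -3.758 -3.902 2.641
vertex -3.415 -4.177 2.117
endloop
endfacet
facet normal 0.391 -0.920 -0.014
outer loop
vertex -3.094 -4.05 2.707
vertex -3.415 -4.177 2.117
vertex -2.786 -3.91 2.113
endloop
endfacet
facet normal 0.826 -0.464 0.319
outer loop
vertex -3.094 -4.05 2.707
vertex -2.786 -3.91 2.113
vertex -2.74 -3.47 2.634
endloop
endfacet
facet normal 0.410 0.523 0.747
outer loop
vertex -3.34 -3.465 2.96
vertex -2.74 -3.47 2.634
vertex -3.185 -2.963 2.523
endloop
endfacet
facet normal -0.652 0.074 0.754
outer loop
vertex -3.758 -3.902 2.641
vertex -3.34 -3.465 2.96
vertex -3.814 -3.23 2.527
endloop
endfacet
facet normal -0.731 -0.670 -0.127
outer loop
vertex -3.415 -4.177 2.117
vertex -3.758 -3.902 2.641
vertex -3.86 -3.67 2.006
endloop
endfacet
facet normal 0.283 -0.678 -0.678
outer loop
vertex -2.786 -3.91 2.113
vertex -3.415 -4.177 2.117
vertex -3.26 -3.675 1.68
endloop
endfacet
facet normal 0.989 0.059 -0.137
outer loop
vertex -2.74 -3.47 2.634
vertex -2.786 -3.91 2.113
vertex -2.842 -3.238 1.999
endloop
endfacet

endsolid


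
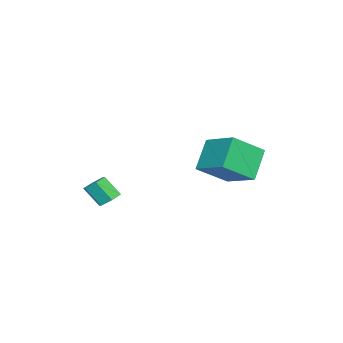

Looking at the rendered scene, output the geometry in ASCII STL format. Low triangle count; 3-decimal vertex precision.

solid 
facet normal -0.531 0.648 -0.546
outer loop
vertex -2.496 3.807 1.914
vertex -1.404 5.257 2.572
vertex -1.341 3.573 0.514
endloop
endfacet
facet normal -0.565 -0.751 -0.341
outer loop
vertex -0.316 2.323 1.568
vertex -2.496 3.807 1.914
vertex -1.341 3.573 0.514
endloop
endfacet
facet normal -0.531 0.648 -0.546
outer loop
vertex -1.341 3.573 0.514
vertex -1.404 5.257 2.572
vertex -0.249 5.023 1.172
endloop
endfacet
facet normal 0.631 -0.128 -0.765
outer loop
vertex -0.249 5.023 1.172
vertex -0.316 2.323 1.568
vertex -1.341 3.573 0.514
endloop
endfacet
facet normal -0.631 0.128 0.765
outer loop
vertex -2.496 3.807 1.914
vertex -0.379 4.007 3.626
vertex -1.404 5.257 2.572
endloop
endfacet
facet normal -0.565 -0.751 -0.341
outer loop
vertex -1.471 2.557 2.968
vertex -2.496 3.807 1.914
vertex -0.316 2.323 1.568
endloop
endfacet
facet normal -0.631 0.128 0.765
outer loop
vertex -1.471 2.557 2.968
vertex -0.379 4.007 3.626
vertex -2.496 3.807 1.914
endloop
endfacet
facet normal 0.565 0.751 0.341
outer loop
vertex -1.404 5.257 2.572
vertex -0.379 4.007 3.626
vertex -0.249 5.023 1.172
endloop
endfacet
facet normal 0.631 -0.128 -0.765
outer loop
vertex 0.776 3.773 2.226
vertex -0.316 2.323 1.568
vertex -0.249 5.023 1.172
endloop
endfacet
facet normal 0.565 0.751 0.341
outer loop
vertex -0.249 5.023 1.172
vertex -0.379 4.007 3.626
vertex 0.776 3.773 2.226
endloop
endfacet
facet normal 0.531 -0.648 0.546
outer loop
vertex 0.776 3.773 2.226
vertex -1.471 2.557 2.968
vertex -0.316 2.323 1.568
endloop
endfacet
facet normal 0.531 -0.648 0.546
outer loop
vertex -0.379 4.007 3.626
vertex -1.471 2.557 2.968
vertex 0.776 3.773 2.226
endloop
endfacet
facet normal 0.071 0.615 -0.786
outer loop
vertex 2.649 -0.755 0.534
vertex 2.122 -0.988 0.304
vertex 2.104 -0.499 0.685
endloop
endfacet
facet normal 0.474 0.673 0.568
outer loop
vertex 2.649 -0.755 0.534
vertex 2.104 -0.499 0.685
vertex 2.564 -1.498 1.485
endloop
endfacet
facet normal 0.474 0.673 0.568
outer loop
vertex 2.564 -1.498 1.485
vertex 2.104 -0.499 0.685
vertex 2.02 -1.242 1.636
endloop
endfacet
facet normal -0.070 -0.613 0.787
outer loop
vertex 2.564 -1.498 1.485
vertex 2.02 -1.242 1.636
vertex 2.038 -1.732 1.256
endloop
endfacet
facet normal 0.069 0.615 -0.786
outer loop
vertex 2.104 -0.499 0.685
vertex 2.122 -0.988 0.304
vertex 1.578 -0.733 0.456
endloop
endfacet
facet normal -0.524 0.693 0.495
outer loop
vertex 2.104 -0.499 0.685
vertex 1.578 -0.733 0.456
vertex 2.02 -1.242 1.636
endloop
endfacet
facet normal -0.523 0.694 0.495
outer loop
vertex 2.02 -1.242 1.636
vertex 1.578 -0.733 0.456
vertex 1.493 -1.476 1.407
endloop
endfacet
facet normal -0.070 -0.613 0.787
outer loop
vertex 2.02 -1.242 1.636
vertex 1.493 -1.476 1.407
vertex 2.038 -1.732 1.256
endloop
endfacet
facet normal 0.069 0.615 -0.786
outer loop
vertex 1.578 -0.733 0.456
vertex 2.122 -0.988 0.304
vertex 1.596 -1.222 0.075
endloop
endfacet
facet normal -0.997 0.020 -0.073
outer loop
vertex 1.578 -0.733 0.456
vertex 1.596 -1.222 0.075
vertex 1.493 -1.476 1.407
endloop
endfacet
facet normal -0.997 0.020 -0.073
outer loop
vertex 1.493 -1.476 1.407
vertex 1.596 -1.222 0.075
vertex 1.511 -1.965 1.026
endloop
endfacet
facet normal -0.071 -0.615 0.786
outer loop
vertex 1.493 -1.476 1.407
vertex 1.511 -1.965 1.026
vertex 2.038 -1.732 1.256
endloop
endfacet
facet normal 0.070 0.613 -0.787
outer loop
vertex 1.596 -1.222 0.075
vertex 2.122 -0.988 0.304
vertex 2.14 -1.478 -0.076
endloop
endfacet
facet normal -0.474 -0.673 -0.568
outer loop
vertex 1.596 -1.222 0.075
vertex 2.14 -1.478 -0.076
vertex 1.511 -1.965 1.026
endloop
endfacet
facet normal -0.474 -0.673 -0.568
outer loop
vertex 1.511 -1.965 1.026
vertex 2.14 -1.478 -0.076
vertex 2.056 -2.221 0.875
endloop
endfacet
facet normal -0.071 -0.615 0.786
outer loop
vertex 1.511 -1.965 1.026
vertex 2.056 -2.221 0.875
vertex 2.038 -1.732 1.256
endloop
endfacet
facet normal 0.070 0.613 -0.787
outer loop
vertex 2.14 -1.478 -0.076
vertex 2.122 -0.988 0.304
vertex 2.667 -1.244 0.153
endloop
endfacet
facet normal 0.523 -0.693 -0.496
outer loop
vertex 2.14 -1.478 -0.076
vertex 2.667 -1.244 0.153
vertex 2.056 -2.221 0.875
endloop
endfacet
facet normal 0.524 -0.693 -0.495
outer loop
vertex 2.056 -2.221 0.875
vertex 2.667 -1.244 0.153
vertex 2.582 -1.987 1.104
endloop
endfacet
facet normal -0.069 -0.615 0.786
outer loop
vertex 2.056 -2.221 0.875
vertex 2.582 -1.987 1.104
vertex 2.038 -1.732 1.256
endloop
endfacet
facet normal 0.071 0.615 -0.786
outer loop
vertex 2.667 -1.244 0.153
vertex 2.122 -0.988 0.304
vertex 2.649 -0.755 0.534
endloop
endfacet
facet normal 0.997 -0.020 0.073
outer loop
vertex 2.667 -1.244 0.153
vertex 2.649 -0.755 0.534
vertex 2.582 -1.987 1.104
endloop
endfacet
facet normal 0.997 -0.020 0.073
outer loop
vertex 2.582 -1.987 1.104
vertex 2.649 -0.755 0.534
vertex 2.564 -1.498 1.485
endloop
endfacet
facet normal -0.069 -0.615 0.786
outer loop
vertex 2.582 -1.987 1.104
vertex 2.564 -1.498 1.485
vertex 2.038 -1.732 1.256
endloop
endfacet

endsolid


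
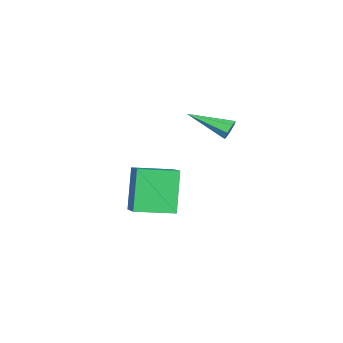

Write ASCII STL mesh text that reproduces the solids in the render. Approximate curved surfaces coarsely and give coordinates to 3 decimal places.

solid 
facet normal -0.149 0.922 -0.357
outer loop
vertex -2.762 4.803 2.607
vertex -2.981 4.606 2.19
vertex -3.2 4.741 2.63
endloop
endfacet
facet normal 0.033 0.135 0.990
outer loop
vertex -2.762 4.803 2.607
vertex -3.2 4.741 2.63
vertex -2.699 2.854 2.87
endloop
endfacet
facet normal -0.149 0.922 -0.357
outer loop
vertex -3.2 4.741 2.63
vertex -2.981 4.606 2.19
vertex -3.473 4.578 2.323
endloop
endfacet
facet normal -0.716 -0.102 0.691
outer loop
vertex -3.2 4.741 2.63
vertex -3.473 4.578 2.323
vertex -2.699 2.854 2.87
endloop
endfacet
facet normal -0.149 0.922 -0.357
outer loop
vertex -3.473 4.578 2.323
vertex -2.981 4.606 2.19
vertex -3.375 4.436 1.915
endloop
endfacet
facet normal -0.902 -0.427 -0.068
outer loop
vertex -3.473 4.578 2.323
vertex -3.375 4.436 1.915
vertex -2.699 2.854 2.87
endloop
endfacet
facet normal -0.147 0.922 -0.359
outer loop
vertex -3.375 4.436 1.915
vertex -2.981 4.606 2.19
vertex -2.981 4.421 1.715
endloop
endfacet
facet normal -0.383 -0.592 -0.709
outer loop
vertex -3.375 4.436 1.915
vertex -2.981 4.421 1.715
vertex -2.699 2.854 2.87
endloop
endfacet
facet normal -0.148 0.921 -0.359
outer loop
vertex -2.981 4.421 1.715
vertex -2.981 4.606 2.19
vertex -2.587 4.546 1.873
endloop
endfacet
facet normal 0.453 -0.475 -0.755
outer loop
vertex -2.981 4.421 1.715
vertex -2.587 4.546 1.873
vertex -2.699 2.854 2.87
endloop
endfacet
facet normal -0.148 0.922 -0.358
outer loop
vertex -2.587 4.546 1.873
vertex -2.981 4.606 2.19
vertex -2.489 4.716 2.27
endloop
endfacet
facet normal 0.972 -0.164 -0.170
outer loop
vertex -2.587 4.546 1.873
vertex -2.489 4.716 2.27
vertex -2.699 2.854 2.87
endloop
endfacet
facet normal -0.148 0.922 -0.358
outer loop
vertex -2.489 4.716 2.27
vertex -2.981 4.606 2.19
vertex -2.762 4.803 2.607
endloop
endfacet
facet normal 0.786 0.108 0.609
outer loop
vertex -2.489 4.716 2.27
vertex -2.762 4.803 2.607
vertex -2.699 2.854 2.87
endloop
endfacet
facet normal -0.551 0.825 -0.129
outer loop
vertex 0.23 3.698 1.211
vertex 1.292 4.494 1.77
vertex 1.024 3.939 -0.641
endloop
endfacet
facet normal -0.737 -0.553 -0.388
outer loop
vertex 1.928 2.586 -0.43
vertex 0.23 3.698 1.211
vertex 1.024 3.939 -0.641
endloop
endfacet
facet normal -0.551 0.825 -0.129
outer loop
vertex 1.024 3.939 -0.641
vertex 1.292 4.494 1.77
vertex 2.086 4.735 -0.082
endloop
endfacet
facet normal 0.391 0.119 -0.913
outer loop
vertex 2.086 4.735 -0.082
vertex 1.928 2.586 -0.43
vertex 1.024 3.939 -0.641
endloop
endfacet
facet normal -0.391 -0.119 0.913
outer loop
vertex 0.23 3.698 1.211
vertex 2.196 3.141 1.981
vertex 1.292 4.494 1.77
endloop
endfacet
facet normal -0.737 -0.553 -0.388
outer loop
vertex 1.134 2.345 1.422
vertex 0.23 3.698 1.211
vertex 1.928 2.586 -0.43
endloop
endfacet
facet normal -0.391 -0.119 0.913
outer loop
vertex 1.134 2.345 1.422
vertex 2.196 3.141 1.981
vertex 0.23 3.698 1.211
endloop
endfacet
facet normal 0.737 0.553 0.388
outer loop
vertex 1.292 4.494 1.77
vertex 2.196 3.141 1.981
vertex 2.086 4.735 -0.082
endloop
endfacet
facet normal 0.391 0.119 -0.913
outer loop
vertex 2.99 3.382 0.129
vertex 1.928 2.586 -0.43
vertex 2.086 4.735 -0.082
endloop
endfacet
facet normal 0.737 0.553 0.388
outer loop
vertex 2.086 4.735 -0.082
vertex 2.196 3.141 1.981
vertex 2.99 3.382 0.129
endloop
endfacet
facet normal 0.551 -0.825 0.129
outer loop
vertex 2.99 3.382 0.129
vertex 1.134 2.345 1.422
vertex 1.928 2.586 -0.43
endloop
endfacet
facet normal 0.551 -0.825 0.129
outer loop
vertex 2.196 3.141 1.981
vertex 1.134 2.345 1.422
vertex 2.99 3.382 0.129
endloop
endfacet

endsolid


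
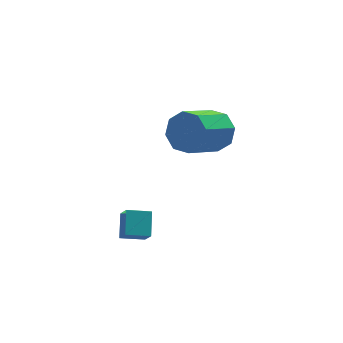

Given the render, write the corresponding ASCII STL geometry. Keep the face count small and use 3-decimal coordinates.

solid 
facet normal -0.960 0.171 0.222
outer loop
vertex -4.527 -3.317 -0.657
vertex -4.199 -2.393 0.052
vertex -4.598 -2.683 -1.452
endloop
endfacet
facet normal -0.271 -0.764 -0.585
outer loop
vertex -3.561 -2.867 -1.692
vertex -4.527 -3.317 -0.657
vertex -4.598 -2.683 -1.452
endloop
endfacet
facet normal -0.960 0.171 0.222
outer loop
vertex -4.598 -2.683 -1.452
vertex -4.199 -2.393 0.052
vertex -4.27 -1.758 -0.744
endloop
endfacet
facet normal -0.070 0.622 -0.780
outer loop
vertex -4.27 -1.758 -0.744
vertex -3.561 -2.867 -1.692
vertex -4.598 -2.683 -1.452
endloop
endfacet
facet normal 0.070 -0.623 0.779
outer loop
vertex -4.527 -3.317 -0.657
vertex -3.162 -2.577 -0.188
vertex -4.199 -2.393 0.052
endloop
endfacet
facet normal -0.271 -0.764 -0.585
outer loop
vertex -3.49 -3.502 -0.896
vertex -4.527 -3.317 -0.657
vertex -3.561 -2.867 -1.692
endloop
endfacet
facet normal 0.069 -0.622 0.780
outer loop
vertex -3.49 -3.502 -0.896
vertex -3.162 -2.577 -0.188
vertex -4.527 -3.317 -0.657
endloop
endfacet
facet normal 0.271 0.764 0.585
outer loop
vertex -4.199 -2.393 0.052
vertex -3.162 -2.577 -0.188
vertex -4.27 -1.758 -0.744
endloop
endfacet
facet normal -0.069 0.623 -0.780
outer loop
vertex -3.233 -1.943 -0.983
vertex -3.561 -2.867 -1.692
vertex -4.27 -1.758 -0.744
endloop
endfacet
facet normal 0.271 0.764 0.585
outer loop
vertex -4.27 -1.758 -0.744
vertex -3.162 -2.577 -0.188
vertex -3.233 -1.943 -0.983
endloop
endfacet
facet normal 0.960 -0.171 -0.222
outer loop
vertex -3.233 -1.943 -0.983
vertex -3.49 -3.502 -0.896
vertex -3.561 -2.867 -1.692
endloop
endfacet
facet normal 0.960 -0.171 -0.222
outer loop
vertex -3.162 -2.577 -0.188
vertex -3.49 -3.502 -0.896
vertex -3.233 -1.943 -0.983
endloop
endfacet
facet normal 0.756 0.422 -0.500
outer loop
vertex 2.057 1.966 0.129
vertex 1.352 2.614 -0.391
vertex 1.925 2.683 0.534
endloop
endfacet
facet normal 0.635 -0.288 0.717
outer loop
vertex 2.057 1.966 0.129
vertex 1.925 2.683 0.534
vertex 0.394 1.038 1.23
endloop
endfacet
facet normal 0.635 -0.288 0.717
outer loop
vertex 0.394 1.038 1.23
vertex 1.925 2.683 0.534
vertex 0.262 1.755 1.635
endloop
endfacet
facet normal -0.756 -0.422 0.501
outer loop
vertex 0.394 1.038 1.23
vertex 0.262 1.755 1.635
vertex -0.312 1.686 0.711
endloop
endfacet
facet normal 0.756 0.422 -0.500
outer loop
vertex 1.925 2.683 0.534
vertex 1.352 2.614 -0.391
vertex 1.457 3.36 0.397
endloop
endfacet
facet normal 0.337 0.405 0.850
outer loop
vertex 1.925 2.683 0.534
vertex 1.457 3.36 0.397
vertex 0.262 1.755 1.635
endloop
endfacet
facet normal 0.337 0.405 0.850
outer loop
vertex 0.262 1.755 1.635
vertex 1.457 3.36 0.397
vertex -0.206 2.432 1.498
endloop
endfacet
facet normal -0.756 -0.421 0.501
outer loop
vertex 0.262 1.755 1.635
vertex -0.206 2.432 1.498
vertex -0.312 1.686 0.711
endloop
endfacet
facet normal 0.756 0.422 -0.500
outer loop
vertex 1.457 3.36 0.397
vertex 1.352 2.614 -0.391
vertex 0.927 3.6 -0.201
endloop
endfacet
facet normal -0.158 0.860 0.485
outer loop
vertex 1.457 3.36 0.397
vertex 0.927 3.6 -0.201
vertex -0.206 2.432 1.498
endloop
endfacet
facet normal -0.158 0.860 0.485
outer loop
vertex -0.206 2.432 1.498
vertex 0.927 3.6 -0.201
vertex -0.736 2.672 0.9
endloop
endfacet
facet normal -0.756 -0.421 0.501
outer loop
vertex -0.206 2.432 1.498
vertex -0.736 2.672 0.9
vertex -0.312 1.686 0.711
endloop
endfacet
facet normal 0.756 0.422 -0.501
outer loop
vertex 0.927 3.6 -0.201
vertex 1.352 2.614 -0.391
vertex 0.646 3.262 -0.91
endloop
endfacet
facet normal -0.561 0.811 -0.164
outer loop
vertex 0.927 3.6 -0.201
vertex 0.646 3.262 -0.91
vertex -0.736 2.672 0.9
endloop
endfacet
facet normal -0.561 0.811 -0.164
outer loop
vertex -0.736 2.672 0.9
vertex 0.646 3.262 -0.91
vertex -1.017 2.334 0.191
endloop
endfacet
facet normal -0.756 -0.421 0.501
outer loop
vertex -0.736 2.672 0.9
vertex -1.017 2.334 0.191
vertex -0.312 1.686 0.711
endloop
endfacet
facet normal 0.756 0.422 -0.501
outer loop
vertex 0.646 3.262 -0.91
vertex 1.352 2.614 -0.391
vertex 0.778 2.545 -1.315
endloop
endfacet
facet normal -0.635 0.288 -0.717
outer loop
vertex 0.646 3.262 -0.91
vertex 0.778 2.545 -1.315
vertex -1.017 2.334 0.191
endloop
endfacet
facet normal -0.635 0.288 -0.717
outer loop
vertex -1.017 2.334 0.191
vertex 0.778 2.545 -1.315
vertex -0.885 1.617 -0.214
endloop
endfacet
facet normal -0.756 -0.422 0.500
outer loop
vertex -1.017 2.334 0.191
vertex -0.885 1.617 -0.214
vertex -0.312 1.686 0.711
endloop
endfacet
facet normal 0.756 0.421 -0.501
outer loop
vertex 0.778 2.545 -1.315
vertex 1.352 2.614 -0.391
vertex 1.246 1.868 -1.178
endloop
endfacet
facet normal -0.337 -0.405 -0.850
outer loop
vertex 0.778 2.545 -1.315
vertex 1.246 1.868 -1.178
vertex -0.885 1.617 -0.214
endloop
endfacet
facet normal -0.337 -0.405 -0.850
outer loop
vertex -0.885 1.617 -0.214
vertex 1.246 1.868 -1.178
vertex -0.417 0.94 -0.077
endloop
endfacet
facet normal -0.756 -0.422 0.500
outer loop
vertex -0.885 1.617 -0.214
vertex -0.417 0.94 -0.077
vertex -0.312 1.686 0.711
endloop
endfacet
facet normal 0.756 0.421 -0.501
outer loop
vertex 1.246 1.868 -1.178
vertex 1.352 2.614 -0.391
vertex 1.776 1.628 -0.58
endloop
endfacet
facet normal 0.158 -0.860 -0.485
outer loop
vertex 1.246 1.868 -1.178
vertex 1.776 1.628 -0.58
vertex -0.417 0.94 -0.077
endloop
endfacet
facet normal 0.158 -0.860 -0.485
outer loop
vertex -0.417 0.94 -0.077
vertex 1.776 1.628 -0.58
vertex 0.113 0.7 0.521
endloop
endfacet
facet normal -0.756 -0.422 0.500
outer loop
vertex -0.417 0.94 -0.077
vertex 0.113 0.7 0.521
vertex -0.312 1.686 0.711
endloop
endfacet
facet normal 0.756 0.421 -0.501
outer loop
vertex 1.776 1.628 -0.58
vertex 1.352 2.614 -0.391
vertex 2.057 1.966 0.129
endloop
endfacet
facet normal 0.561 -0.811 0.164
outer loop
vertex 1.776 1.628 -0.58
vertex 2.057 1.966 0.129
vertex 0.113 0.7 0.521
endloop
endfacet
facet normal 0.561 -0.811 0.164
outer loop
vertex 0.113 0.7 0.521
vertex 2.057 1.966 0.129
vertex 0.394 1.038 1.23
endloop
endfacet
facet normal -0.756 -0.422 0.501
outer loop
vertex 0.113 0.7 0.521
vertex 0.394 1.038 1.23
vertex -0.312 1.686 0.711
endloop
endfacet

endsolid


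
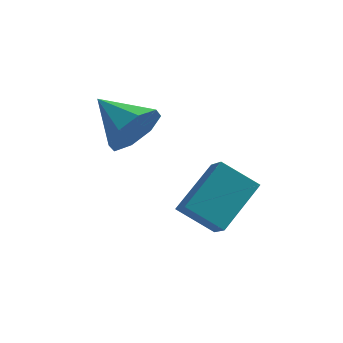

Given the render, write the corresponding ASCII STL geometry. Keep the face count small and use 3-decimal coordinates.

solid 
facet normal -0.519 -0.682 -0.515
outer loop
vertex -1.109 -1.169 1.799
vertex -1.357 -0.542 1.218
vertex -0.14 -1.403 1.132
endloop
endfacet
facet normal 0.279 -0.705 0.652
outer loop
vertex 0.717 -0.278 1.982
vertex -1.109 -1.169 1.799
vertex -0.14 -1.403 1.132
endloop
endfacet
facet normal -0.519 -0.682 -0.515
outer loop
vertex -0.14 -1.403 1.132
vertex -1.357 -0.542 1.218
vertex -0.388 -0.776 0.551
endloop
endfacet
facet normal 0.808 -0.196 -0.556
outer loop
vertex -0.388 -0.776 0.551
vertex 0.717 -0.278 1.982
vertex -0.14 -1.403 1.132
endloop
endfacet
facet normal -0.808 0.196 0.556
outer loop
vertex -1.109 -1.169 1.799
vertex -0.5 0.583 2.068
vertex -1.357 -0.542 1.218
endloop
endfacet
facet normal 0.279 -0.705 0.652
outer loop
vertex -0.252 -0.044 2.649
vertex -1.109 -1.169 1.799
vertex 0.717 -0.278 1.982
endloop
endfacet
facet normal -0.808 0.196 0.556
outer loop
vertex -0.252 -0.044 2.649
vertex -0.5 0.583 2.068
vertex -1.109 -1.169 1.799
endloop
endfacet
facet normal -0.279 0.705 -0.652
outer loop
vertex -1.357 -0.542 1.218
vertex -0.5 0.583 2.068
vertex -0.388 -0.776 0.551
endloop
endfacet
facet normal 0.808 -0.196 -0.556
outer loop
vertex 0.469 0.349 1.401
vertex 0.717 -0.278 1.982
vertex -0.388 -0.776 0.551
endloop
endfacet
facet normal -0.279 0.705 -0.652
outer loop
vertex -0.388 -0.776 0.551
vertex -0.5 0.583 2.068
vertex 0.469 0.349 1.401
endloop
endfacet
facet normal 0.519 0.682 0.515
outer loop
vertex 0.469 0.349 1.401
vertex -0.252 -0.044 2.649
vertex 0.717 -0.278 1.982
endloop
endfacet
facet normal 0.519 0.682 0.515
outer loop
vertex -0.5 0.583 2.068
vertex -0.252 -0.044 2.649
vertex 0.469 0.349 1.401
endloop
endfacet
facet normal 0.684 -0.631 -0.365
outer loop
vertex -1.923 1.766 3.281
vertex -2.45 1.589 2.599
vertex -1.819 2.18 2.76
endloop
endfacet
facet normal 0.298 0.718 0.630
outer loop
vertex -1.923 1.766 3.281
vertex -1.819 2.18 2.76
vertex -3.47 2.531 3.141
endloop
endfacet
facet normal 0.684 -0.632 -0.364
outer loop
vertex -1.819 2.18 2.76
vertex -2.45 1.589 2.599
vertex -2.084 2.248 2.144
endloop
endfacet
facet normal 0.212 0.977 0.017
outer loop
vertex -1.819 2.18 2.76
vertex -2.084 2.248 2.144
vertex -3.47 2.531 3.141
endloop
endfacet
facet normal 0.684 -0.632 -0.365
outer loop
vertex -2.084 2.248 2.144
vertex -2.45 1.589 2.599
vertex -2.564 1.93 1.795
endloop
endfacet
facet normal -0.191 0.842 -0.505
outer loop
vertex -2.084 2.248 2.144
vertex -2.564 1.93 1.795
vertex -3.47 2.531 3.141
endloop
endfacet
facet normal 0.685 -0.631 -0.365
outer loop
vertex -2.564 1.93 1.795
vertex -2.45 1.589 2.599
vertex -2.977 1.412 1.916
endloop
endfacet
facet normal -0.674 0.390 -0.628
outer loop
vertex -2.564 1.93 1.795
vertex -2.977 1.412 1.916
vertex -3.47 2.531 3.141
endloop
endfacet
facet normal 0.684 -0.632 -0.364
outer loop
vertex -2.977 1.412 1.916
vertex -2.45 1.589 2.599
vertex -3.082 0.998 2.437
endloop
endfacet
facet normal -0.953 -0.112 -0.281
outer loop
vertex -2.977 1.412 1.916
vertex -3.082 0.998 2.437
vertex -3.47 2.531 3.141
endloop
endfacet
facet normal 0.684 -0.632 -0.363
outer loop
vertex -3.082 0.998 2.437
vertex -2.45 1.589 2.599
vertex -2.817 0.931 3.053
endloop
endfacet
facet normal -0.867 -0.372 0.332
outer loop
vertex -3.082 0.998 2.437
vertex -2.817 0.931 3.053
vertex -3.47 2.531 3.141
endloop
endfacet
facet normal 0.684 -0.632 -0.364
outer loop
vertex -2.817 0.931 3.053
vertex -2.45 1.589 2.599
vertex -2.337 1.249 3.402
endloop
endfacet
facet normal -0.464 -0.236 0.854
outer loop
vertex -2.817 0.931 3.053
vertex -2.337 1.249 3.402
vertex -3.47 2.531 3.141
endloop
endfacet
facet normal 0.684 -0.633 -0.364
outer loop
vertex -2.337 1.249 3.402
vertex -2.45 1.589 2.599
vertex -1.923 1.766 3.281
endloop
endfacet
facet normal 0.018 0.214 0.977
outer loop
vertex -2.337 1.249 3.402
vertex -1.923 1.766 3.281
vertex -3.47 2.531 3.141
endloop
endfacet

endsolid


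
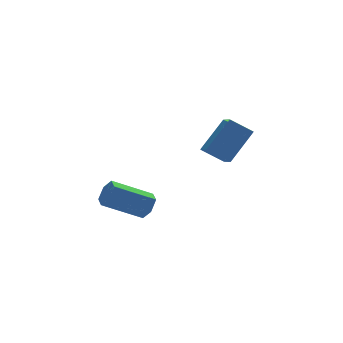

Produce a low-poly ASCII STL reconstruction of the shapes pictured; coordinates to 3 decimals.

solid 
facet normal 0.867 -0.115 -0.485
outer loop
vertex -0.02 -0.867 -2.237
vertex -0.29 -0.485 -2.81
vertex 0.062 -0.132 -2.264
endloop
endfacet
facet normal 0.485 -0.022 0.874
outer loop
vertex -0.02 -0.867 -2.237
vertex 0.062 -0.132 -2.264
vertex -1.92 -0.616 -1.176
endloop
endfacet
facet normal 0.485 -0.022 0.874
outer loop
vertex -1.92 -0.616 -1.176
vertex 0.062 -0.132 -2.264
vertex -1.838 0.119 -1.203
endloop
endfacet
facet normal -0.867 0.115 0.484
outer loop
vertex -1.92 -0.616 -1.176
vertex -1.838 0.119 -1.203
vertex -2.19 -0.235 -1.75
endloop
endfacet
facet normal 0.867 -0.115 -0.485
outer loop
vertex 0.062 -0.132 -2.264
vertex -0.29 -0.485 -2.81
vertex -0.208 0.25 -2.837
endloop
endfacet
facet normal 0.339 0.849 0.406
outer loop
vertex 0.062 -0.132 -2.264
vertex -0.208 0.25 -2.837
vertex -1.838 0.119 -1.203
endloop
endfacet
facet normal 0.338 0.850 0.405
outer loop
vertex -1.838 0.119 -1.203
vertex -0.208 0.25 -2.837
vertex -2.108 0.5 -1.777
endloop
endfacet
facet normal -0.867 0.115 0.484
outer loop
vertex -1.838 0.119 -1.203
vertex -2.108 0.5 -1.777
vertex -2.19 -0.235 -1.75
endloop
endfacet
facet normal 0.867 -0.115 -0.484
outer loop
vertex -0.208 0.25 -2.837
vertex -0.29 -0.485 -2.81
vertex -0.56 -0.104 -3.384
endloop
endfacet
facet normal -0.147 0.871 -0.469
outer loop
vertex -0.208 0.25 -2.837
vertex -0.56 -0.104 -3.384
vertex -2.108 0.5 -1.777
endloop
endfacet
facet normal -0.147 0.871 -0.469
outer loop
vertex -2.108 0.5 -1.777
vertex -0.56 -0.104 -3.384
vertex -2.46 0.147 -2.323
endloop
endfacet
facet normal -0.867 0.115 0.485
outer loop
vertex -2.108 0.5 -1.777
vertex -2.46 0.147 -2.323
vertex -2.19 -0.235 -1.75
endloop
endfacet
facet normal 0.867 -0.115 -0.484
outer loop
vertex -0.56 -0.104 -3.384
vertex -0.29 -0.485 -2.81
vertex -0.642 -0.839 -3.357
endloop
endfacet
facet normal -0.485 0.022 -0.874
outer loop
vertex -0.56 -0.104 -3.384
vertex -0.642 -0.839 -3.357
vertex -2.46 0.147 -2.323
endloop
endfacet
facet normal -0.485 0.022 -0.874
outer loop
vertex -2.46 0.147 -2.323
vertex -0.642 -0.839 -3.357
vertex -2.542 -0.588 -2.296
endloop
endfacet
facet normal -0.867 0.115 0.485
outer loop
vertex -2.46 0.147 -2.323
vertex -2.542 -0.588 -2.296
vertex -2.19 -0.235 -1.75
endloop
endfacet
facet normal 0.867 -0.115 -0.484
outer loop
vertex -0.642 -0.839 -3.357
vertex -0.29 -0.485 -2.81
vertex -0.372 -1.22 -2.783
endloop
endfacet
facet normal -0.338 -0.850 -0.405
outer loop
vertex -0.642 -0.839 -3.357
vertex -0.372 -1.22 -2.783
vertex -2.542 -0.588 -2.296
endloop
endfacet
facet normal -0.338 -0.849 -0.406
outer loop
vertex -2.542 -0.588 -2.296
vertex -0.372 -1.22 -2.783
vertex -2.272 -0.97 -1.723
endloop
endfacet
facet normal -0.867 0.115 0.485
outer loop
vertex -2.542 -0.588 -2.296
vertex -2.272 -0.97 -1.723
vertex -2.19 -0.235 -1.75
endloop
endfacet
facet normal 0.867 -0.115 -0.485
outer loop
vertex -0.372 -1.22 -2.783
vertex -0.29 -0.485 -2.81
vertex -0.02 -0.867 -2.237
endloop
endfacet
facet normal 0.147 -0.871 0.469
outer loop
vertex -0.372 -1.22 -2.783
vertex -0.02 -0.867 -2.237
vertex -2.272 -0.97 -1.723
endloop
endfacet
facet normal 0.147 -0.871 0.469
outer loop
vertex -2.272 -0.97 -1.723
vertex -0.02 -0.867 -2.237
vertex -1.92 -0.616 -1.176
endloop
endfacet
facet normal -0.867 0.115 0.484
outer loop
vertex -2.272 -0.97 -1.723
vertex -1.92 -0.616 -1.176
vertex -2.19 -0.235 -1.75
endloop
endfacet
facet normal -0.761 0.321 0.564
outer loop
vertex 2.759 0.181 0.054
vertex 4.118 0.838 1.514
vertex 2.815 1.236 -0.472
endloop
endfacet
facet normal -0.648 -0.312 -0.695
outer loop
vertex 3.842 0.802 -1.234
vertex 2.759 0.181 0.054
vertex 2.815 1.236 -0.472
endloop
endfacet
facet normal -0.761 0.322 0.564
outer loop
vertex 2.815 1.236 -0.472
vertex 4.118 0.838 1.514
vertex 4.174 1.893 0.987
endloop
endfacet
facet normal 0.047 0.894 -0.446
outer loop
vertex 4.174 1.893 0.987
vertex 3.842 0.802 -1.234
vertex 2.815 1.236 -0.472
endloop
endfacet
facet normal -0.047 -0.894 0.446
outer loop
vertex 2.759 0.181 0.054
vertex 5.145 0.404 0.752
vertex 4.118 0.838 1.514
endloop
endfacet
facet normal -0.647 -0.313 -0.695
outer loop
vertex 3.786 -0.253 -0.707
vertex 2.759 0.181 0.054
vertex 3.842 0.802 -1.234
endloop
endfacet
facet normal -0.047 -0.894 0.446
outer loop
vertex 3.786 -0.253 -0.707
vertex 5.145 0.404 0.752
vertex 2.759 0.181 0.054
endloop
endfacet
facet normal 0.648 0.313 0.695
outer loop
vertex 4.118 0.838 1.514
vertex 5.145 0.404 0.752
vertex 4.174 1.893 0.987
endloop
endfacet
facet normal 0.047 0.894 -0.446
outer loop
vertex 5.201 1.459 0.226
vertex 3.842 0.802 -1.234
vertex 4.174 1.893 0.987
endloop
endfacet
facet normal 0.647 0.312 0.695
outer loop
vertex 4.174 1.893 0.987
vertex 5.145 0.404 0.752
vertex 5.201 1.459 0.226
endloop
endfacet
facet normal 0.761 -0.322 -0.563
outer loop
vertex 5.201 1.459 0.226
vertex 3.786 -0.253 -0.707
vertex 3.842 0.802 -1.234
endloop
endfacet
facet normal 0.761 -0.321 -0.564
outer loop
vertex 5.145 0.404 0.752
vertex 3.786 -0.253 -0.707
vertex 5.201 1.459 0.226
endloop
endfacet

endsolid


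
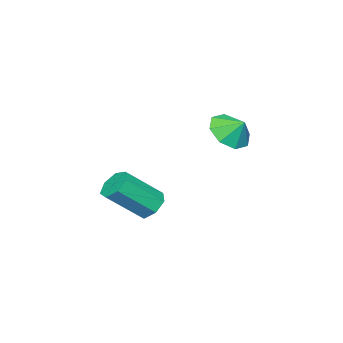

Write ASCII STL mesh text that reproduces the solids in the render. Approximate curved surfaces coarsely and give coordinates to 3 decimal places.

solid 
facet normal -0.007 -0.727 -0.687
outer loop
vertex -1.56 4.078 2.749
vertex -2.083 3.439 3.43
vertex -2.373 4.149 2.682
endloop
endfacet
facet normal 0.090 0.995 -0.040
outer loop
vertex -1.56 4.078 2.749
vertex -2.373 4.149 2.682
vertex -2.077 4.181 4.13
endloop
endfacet
facet normal -0.007 -0.727 -0.687
outer loop
vertex -2.373 4.149 2.682
vertex -2.083 3.439 3.43
vertex -3.016 3.804 3.053
endloop
endfacet
facet normal -0.440 0.895 0.070
outer loop
vertex -2.373 4.149 2.682
vertex -3.016 3.804 3.053
vertex -2.077 4.181 4.13
endloop
endfacet
facet normal -0.007 -0.727 -0.687
outer loop
vertex -3.016 3.804 3.053
vertex -2.083 3.439 3.43
vertex -3.113 3.245 3.645
endloop
endfacet
facet normal -0.709 0.567 0.419
outer loop
vertex -3.016 3.804 3.053
vertex -3.113 3.245 3.645
vertex -2.077 4.181 4.13
endloop
endfacet
facet normal -0.006 -0.727 -0.687
outer loop
vertex -3.113 3.245 3.645
vertex -2.083 3.439 3.43
vertex -2.607 2.801 4.11
endloop
endfacet
facet normal -0.560 0.203 0.803
outer loop
vertex -3.113 3.245 3.645
vertex -2.607 2.801 4.11
vertex -2.077 4.181 4.13
endloop
endfacet
facet normal -0.007 -0.727 -0.687
outer loop
vertex -2.607 2.801 4.11
vertex -2.083 3.439 3.43
vertex -1.794 2.73 4.177
endloop
endfacet
facet normal -0.081 0.017 0.997
outer loop
vertex -2.607 2.801 4.11
vertex -1.794 2.73 4.177
vertex -2.077 4.181 4.13
endloop
endfacet
facet normal -0.007 -0.727 -0.687
outer loop
vertex -1.794 2.73 4.177
vertex -2.083 3.439 3.43
vertex -1.15 3.075 3.806
endloop
endfacet
facet normal 0.448 0.116 0.886
outer loop
vertex -1.794 2.73 4.177
vertex -1.15 3.075 3.806
vertex -2.077 4.181 4.13
endloop
endfacet
facet normal -0.007 -0.727 -0.687
outer loop
vertex -1.15 3.075 3.806
vertex -2.083 3.439 3.43
vertex -1.053 3.633 3.215
endloop
endfacet
facet normal 0.717 0.444 0.537
outer loop
vertex -1.15 3.075 3.806
vertex -1.053 3.633 3.215
vertex -2.077 4.181 4.13
endloop
endfacet
facet normal -0.007 -0.727 -0.687
outer loop
vertex -1.053 3.633 3.215
vertex -2.083 3.439 3.43
vertex -1.56 4.078 2.749
endloop
endfacet
facet normal 0.569 0.808 0.153
outer loop
vertex -1.053 3.633 3.215
vertex -1.56 4.078 2.749
vertex -2.077 4.181 4.13
endloop
endfacet
facet normal -0.590 0.456 -0.667
outer loop
vertex 2.487 2.432 -0.178
vertex 1.871 2.349 0.31
vertex 2.385 2.947 0.264
endloop
endfacet
facet normal 0.794 0.479 -0.375
outer loop
vertex 2.487 2.432 -0.178
vertex 2.385 2.947 0.264
vertex 3.725 1.475 1.223
endloop
endfacet
facet normal 0.794 0.479 -0.374
outer loop
vertex 3.725 1.475 1.223
vertex 2.385 2.947 0.264
vertex 3.623 1.989 1.664
endloop
endfacet
facet normal 0.590 -0.455 0.667
outer loop
vertex 3.725 1.475 1.223
vertex 3.623 1.989 1.664
vertex 3.109 1.391 1.71
endloop
endfacet
facet normal -0.590 0.455 -0.667
outer loop
vertex 2.385 2.947 0.264
vertex 1.871 2.349 0.31
vertex 1.896 3.011 0.74
endloop
endfacet
facet normal 0.379 0.885 0.270
outer loop
vertex 2.385 2.947 0.264
vertex 1.896 3.011 0.74
vertex 3.623 1.989 1.664
endloop
endfacet
facet normal 0.379 0.885 0.270
outer loop
vertex 3.623 1.989 1.664
vertex 1.896 3.011 0.74
vertex 3.134 2.053 2.14
endloop
endfacet
facet normal 0.590 -0.455 0.667
outer loop
vertex 3.623 1.989 1.664
vertex 3.134 2.053 2.14
vertex 3.109 1.391 1.71
endloop
endfacet
facet normal -0.590 0.456 -0.667
outer loop
vertex 1.896 3.011 0.74
vertex 1.871 2.349 0.31
vertex 1.388 2.576 0.892
endloop
endfacet
facet normal -0.322 0.624 0.712
outer loop
vertex 1.896 3.011 0.74
vertex 1.388 2.576 0.892
vertex 3.134 2.053 2.14
endloop
endfacet
facet normal -0.321 0.626 0.711
outer loop
vertex 3.134 2.053 2.14
vertex 1.388 2.576 0.892
vertex 2.626 1.619 2.293
endloop
endfacet
facet normal 0.590 -0.455 0.667
outer loop
vertex 3.134 2.053 2.14
vertex 2.626 1.619 2.293
vertex 3.109 1.391 1.71
endloop
endfacet
facet normal -0.590 0.456 -0.667
outer loop
vertex 1.388 2.576 0.892
vertex 1.871 2.349 0.31
vertex 1.244 1.971 0.606
endloop
endfacet
facet normal -0.780 -0.106 0.617
outer loop
vertex 1.388 2.576 0.892
vertex 1.244 1.971 0.606
vertex 2.626 1.619 2.293
endloop
endfacet
facet normal -0.780 -0.107 0.617
outer loop
vertex 2.626 1.619 2.293
vertex 1.244 1.971 0.606
vertex 2.482 1.013 2.006
endloop
endfacet
facet normal 0.590 -0.456 0.667
outer loop
vertex 2.626 1.619 2.293
vertex 2.482 1.013 2.006
vertex 3.109 1.391 1.71
endloop
endfacet
facet normal -0.590 0.456 -0.666
outer loop
vertex 1.244 1.971 0.606
vertex 1.871 2.349 0.31
vertex 1.572 1.65 0.096
endloop
endfacet
facet normal -0.651 -0.757 0.058
outer loop
vertex 1.244 1.971 0.606
vertex 1.572 1.65 0.096
vertex 2.482 1.013 2.006
endloop
endfacet
facet normal -0.651 -0.757 0.058
outer loop
vertex 2.482 1.013 2.006
vertex 1.572 1.65 0.096
vertex 2.81 0.692 1.497
endloop
endfacet
facet normal 0.590 -0.455 0.667
outer loop
vertex 2.482 1.013 2.006
vertex 2.81 0.692 1.497
vertex 3.109 1.391 1.71
endloop
endfacet
facet normal -0.589 0.456 -0.667
outer loop
vertex 1.572 1.65 0.096
vertex 1.871 2.349 0.31
vertex 2.125 1.855 -0.252
endloop
endfacet
facet normal -0.032 -0.838 -0.545
outer loop
vertex 1.572 1.65 0.096
vertex 2.125 1.855 -0.252
vertex 2.81 0.692 1.497
endloop
endfacet
facet normal -0.032 -0.838 -0.545
outer loop
vertex 2.81 0.692 1.497
vertex 2.125 1.855 -0.252
vertex 3.363 0.898 1.148
endloop
endfacet
facet normal 0.590 -0.456 0.666
outer loop
vertex 2.81 0.692 1.497
vertex 3.363 0.898 1.148
vertex 3.109 1.391 1.71
endloop
endfacet
facet normal -0.590 0.456 -0.667
outer loop
vertex 2.125 1.855 -0.252
vertex 1.871 2.349 0.31
vertex 2.487 2.432 -0.178
endloop
endfacet
facet normal 0.611 -0.289 -0.737
outer loop
vertex 2.125 1.855 -0.252
vertex 2.487 2.432 -0.178
vertex 3.363 0.898 1.148
endloop
endfacet
facet normal 0.612 -0.288 -0.737
outer loop
vertex 3.363 0.898 1.148
vertex 2.487 2.432 -0.178
vertex 3.725 1.475 1.223
endloop
endfacet
facet normal 0.589 -0.456 0.667
outer loop
vertex 3.363 0.898 1.148
vertex 3.725 1.475 1.223
vertex 3.109 1.391 1.71
endloop
endfacet

endsolid


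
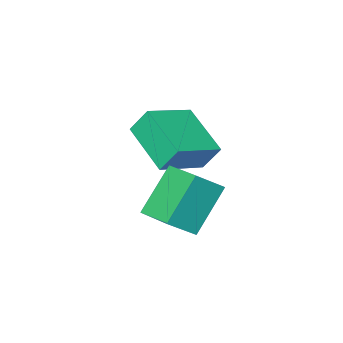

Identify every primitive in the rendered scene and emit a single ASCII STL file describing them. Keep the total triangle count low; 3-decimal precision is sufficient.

solid 
facet normal -0.757 0.136 -0.640
outer loop
vertex -1.745 2.868 0.865
vertex -1.703 4.139 1.085
vertex -0.511 3.073 -0.551
endloop
endfacet
facet normal -0.033 -0.985 -0.171
outer loop
vertex 0.443 2.901 0.255
vertex -1.745 2.868 0.865
vertex -0.511 3.073 -0.551
endloop
endfacet
facet normal -0.756 0.136 -0.640
outer loop
vertex -0.511 3.073 -0.551
vertex -1.703 4.139 1.085
vertex -0.468 4.343 -0.331
endloop
endfacet
facet normal 0.653 0.108 -0.750
outer loop
vertex -0.468 4.343 -0.331
vertex 0.443 2.901 0.255
vertex -0.511 3.073 -0.551
endloop
endfacet
facet normal -0.653 -0.108 0.750
outer loop
vertex -1.745 2.868 0.865
vertex -0.749 3.967 1.891
vertex -1.703 4.139 1.085
endloop
endfacet
facet normal -0.033 -0.985 -0.170
outer loop
vertex -0.792 2.697 1.671
vertex -1.745 2.868 0.865
vertex 0.443 2.901 0.255
endloop
endfacet
facet normal -0.653 -0.108 0.749
outer loop
vertex -0.792 2.697 1.671
vertex -0.749 3.967 1.891
vertex -1.745 2.868 0.865
endloop
endfacet
facet normal 0.033 0.985 0.171
outer loop
vertex -1.703 4.139 1.085
vertex -0.749 3.967 1.891
vertex -0.468 4.343 -0.331
endloop
endfacet
facet normal 0.653 0.108 -0.749
outer loop
vertex 0.485 4.172 0.475
vertex 0.443 2.901 0.255
vertex -0.468 4.343 -0.331
endloop
endfacet
facet normal 0.032 0.985 0.171
outer loop
vertex -0.468 4.343 -0.331
vertex -0.749 3.967 1.891
vertex 0.485 4.172 0.475
endloop
endfacet
facet normal 0.756 -0.136 0.640
outer loop
vertex 0.485 4.172 0.475
vertex -0.792 2.697 1.671
vertex 0.443 2.901 0.255
endloop
endfacet
facet normal 0.757 -0.136 0.640
outer loop
vertex -0.749 3.967 1.891
vertex -0.792 2.697 1.671
vertex 0.485 4.172 0.475
endloop
endfacet
facet normal -0.943 -0.016 -0.332
outer loop
vertex -3.985 -0.212 1.481
vertex -3.72 1.595 0.641
vertex -3.655 -0.685 0.567
endloop
endfacet
facet normal -0.132 -0.899 0.418
outer loop
vertex -1.92 -0.655 1.179
vertex -3.985 -0.212 1.481
vertex -3.655 -0.685 0.567
endloop
endfacet
facet normal -0.943 -0.016 -0.332
outer loop
vertex -3.655 -0.685 0.567
vertex -3.72 1.595 0.641
vertex -3.39 1.122 -0.272
endloop
endfacet
facet normal 0.306 -0.437 -0.846
outer loop
vertex -3.39 1.122 -0.272
vertex -1.92 -0.655 1.179
vertex -3.655 -0.685 0.567
endloop
endfacet
facet normal -0.306 0.438 0.845
outer loop
vertex -3.985 -0.212 1.481
vertex -1.985 1.625 1.253
vertex -3.72 1.595 0.641
endloop
endfacet
facet normal -0.132 -0.899 0.418
outer loop
vertex -2.25 -0.182 2.092
vertex -3.985 -0.212 1.481
vertex -1.92 -0.655 1.179
endloop
endfacet
facet normal -0.305 0.437 0.846
outer loop
vertex -2.25 -0.182 2.092
vertex -1.985 1.625 1.253
vertex -3.985 -0.212 1.481
endloop
endfacet
facet normal 0.132 0.899 -0.418
outer loop
vertex -3.72 1.595 0.641
vertex -1.985 1.625 1.253
vertex -3.39 1.122 -0.272
endloop
endfacet
facet normal 0.305 -0.438 -0.846
outer loop
vertex -1.655 1.152 0.339
vertex -1.92 -0.655 1.179
vertex -3.39 1.122 -0.272
endloop
endfacet
facet normal 0.132 0.899 -0.418
outer loop
vertex -3.39 1.122 -0.272
vertex -1.985 1.625 1.253
vertex -1.655 1.152 0.339
endloop
endfacet
facet normal 0.943 0.016 0.332
outer loop
vertex -1.655 1.152 0.339
vertex -2.25 -0.182 2.092
vertex -1.92 -0.655 1.179
endloop
endfacet
facet normal 0.943 0.016 0.332
outer loop
vertex -1.985 1.625 1.253
vertex -2.25 -0.182 2.092
vertex -1.655 1.152 0.339
endloop
endfacet

endsolid
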